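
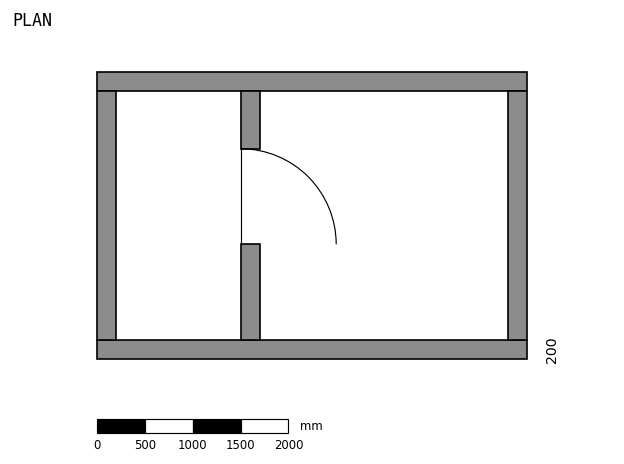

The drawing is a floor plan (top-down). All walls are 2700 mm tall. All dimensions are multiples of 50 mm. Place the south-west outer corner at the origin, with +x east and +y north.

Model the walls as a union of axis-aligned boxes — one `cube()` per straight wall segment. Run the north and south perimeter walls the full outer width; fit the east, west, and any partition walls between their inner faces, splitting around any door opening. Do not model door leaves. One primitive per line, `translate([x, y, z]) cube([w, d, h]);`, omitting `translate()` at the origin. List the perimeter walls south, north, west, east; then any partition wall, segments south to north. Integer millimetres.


cube([4500, 200, 2700]);
translate([0, 2800, 0]) cube([4500, 200, 2700]);
translate([0, 200, 0]) cube([200, 2600, 2700]);
translate([4300, 200, 0]) cube([200, 2600, 2700]);
translate([1500, 200, 0]) cube([200, 1000, 2700]);
translate([1500, 2200, 0]) cube([200, 600, 2700]);


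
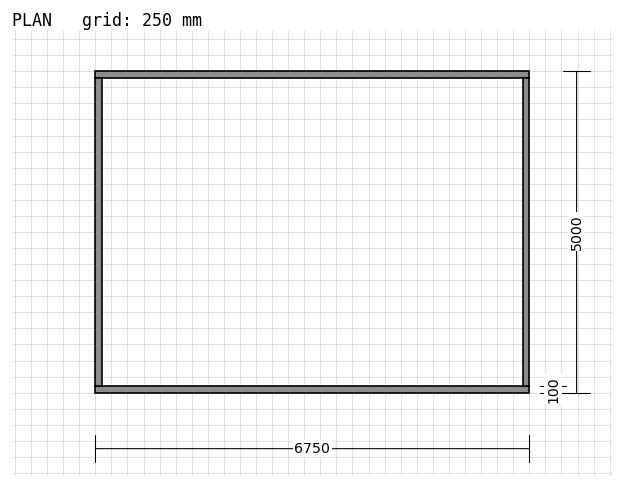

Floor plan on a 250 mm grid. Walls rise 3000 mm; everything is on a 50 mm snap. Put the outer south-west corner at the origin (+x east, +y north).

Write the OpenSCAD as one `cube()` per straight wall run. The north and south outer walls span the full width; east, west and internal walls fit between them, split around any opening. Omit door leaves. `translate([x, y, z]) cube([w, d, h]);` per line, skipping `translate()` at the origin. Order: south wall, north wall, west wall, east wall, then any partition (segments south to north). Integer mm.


cube([6750, 100, 3000]);
translate([0, 4900, 0]) cube([6750, 100, 3000]);
translate([0, 100, 0]) cube([100, 4800, 3000]);
translate([6650, 100, 0]) cube([100, 4800, 3000]);


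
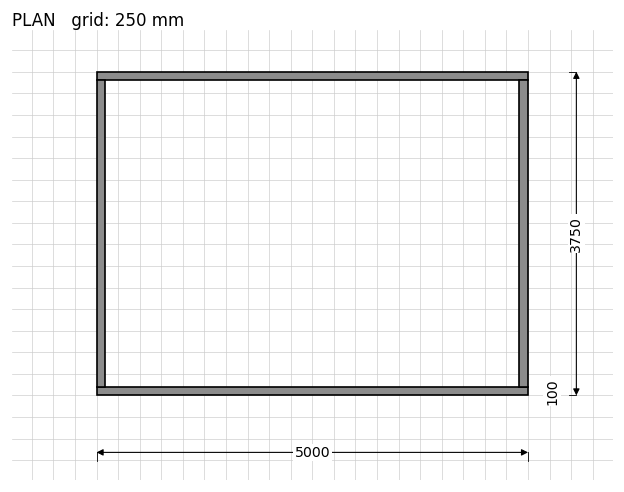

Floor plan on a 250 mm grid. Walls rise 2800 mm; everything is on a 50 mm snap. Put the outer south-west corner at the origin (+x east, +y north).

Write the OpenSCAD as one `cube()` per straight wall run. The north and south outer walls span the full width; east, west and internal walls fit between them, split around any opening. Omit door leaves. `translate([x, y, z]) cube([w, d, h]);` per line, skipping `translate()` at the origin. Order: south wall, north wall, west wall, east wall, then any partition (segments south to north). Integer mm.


cube([5000, 100, 2800]);
translate([0, 3650, 0]) cube([5000, 100, 2800]);
translate([0, 100, 0]) cube([100, 3550, 2800]);
translate([4900, 100, 0]) cube([100, 3550, 2800]);


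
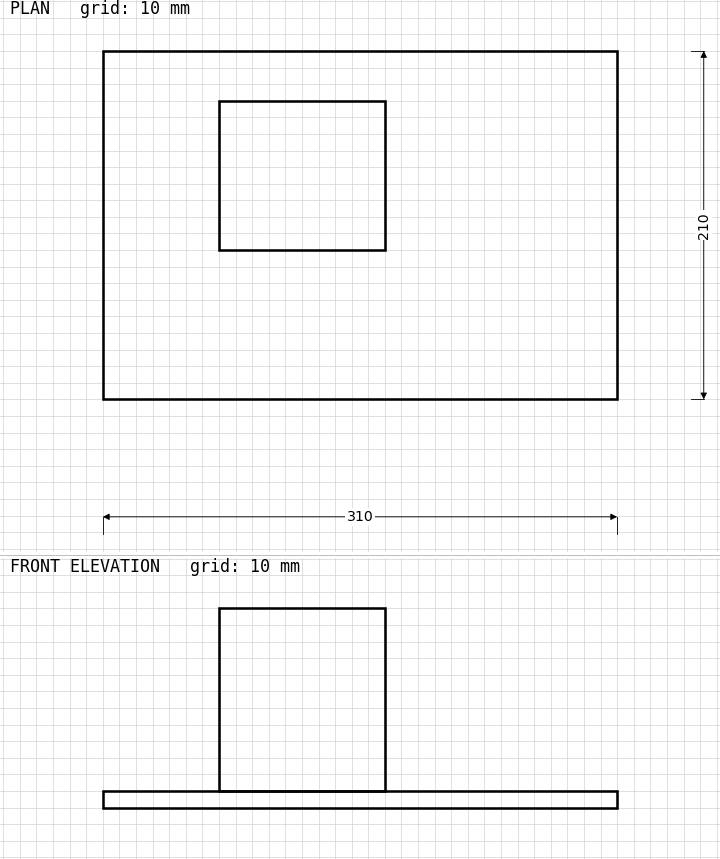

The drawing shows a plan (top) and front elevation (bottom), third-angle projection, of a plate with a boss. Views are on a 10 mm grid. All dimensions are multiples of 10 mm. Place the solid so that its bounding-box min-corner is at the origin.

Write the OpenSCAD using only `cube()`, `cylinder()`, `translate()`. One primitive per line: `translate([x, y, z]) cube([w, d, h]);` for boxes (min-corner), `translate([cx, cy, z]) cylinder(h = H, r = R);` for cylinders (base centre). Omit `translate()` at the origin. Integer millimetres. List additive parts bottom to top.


cube([310, 210, 10]);
translate([70, 90, 10]) cube([100, 90, 110]);


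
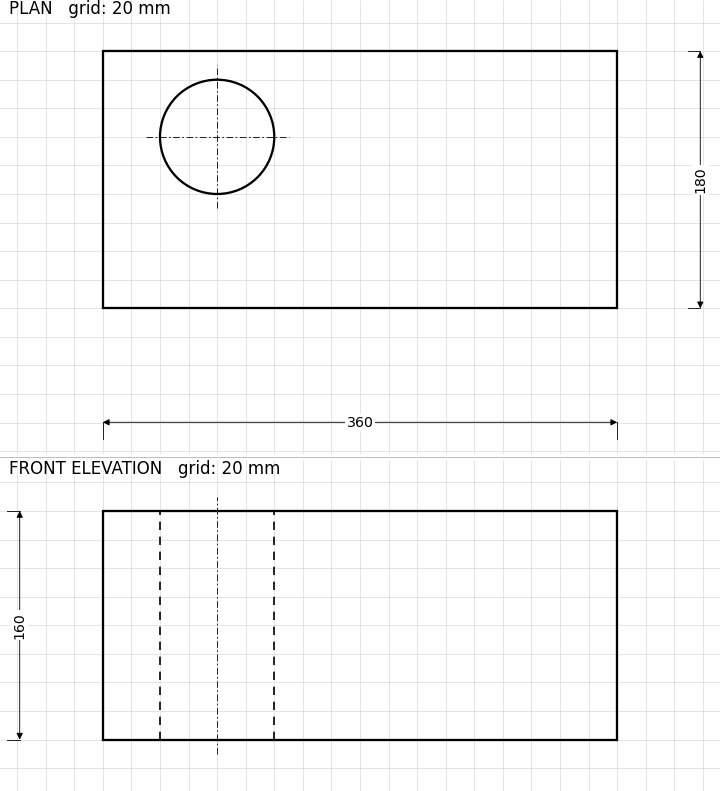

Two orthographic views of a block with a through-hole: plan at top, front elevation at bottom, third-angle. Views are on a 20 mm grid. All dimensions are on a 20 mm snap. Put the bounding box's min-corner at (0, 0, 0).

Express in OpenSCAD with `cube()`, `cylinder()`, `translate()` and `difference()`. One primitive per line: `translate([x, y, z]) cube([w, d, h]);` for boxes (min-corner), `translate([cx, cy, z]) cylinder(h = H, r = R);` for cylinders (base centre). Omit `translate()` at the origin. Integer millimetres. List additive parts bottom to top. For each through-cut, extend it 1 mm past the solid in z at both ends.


difference() {
  cube([360, 180, 160]);
  translate([80, 120, -1]) cylinder(h = 162, r = 40);
}


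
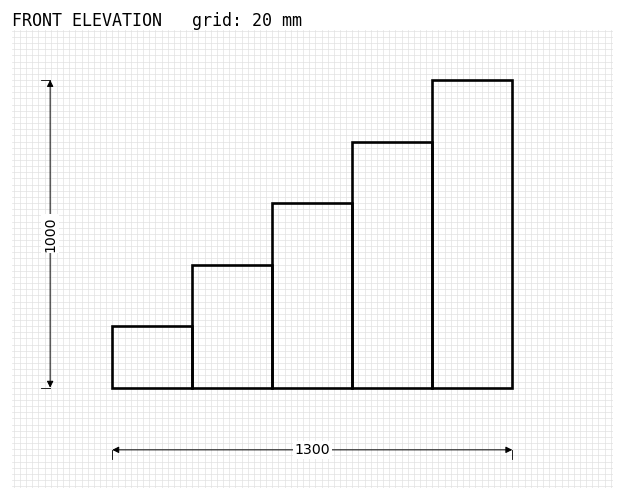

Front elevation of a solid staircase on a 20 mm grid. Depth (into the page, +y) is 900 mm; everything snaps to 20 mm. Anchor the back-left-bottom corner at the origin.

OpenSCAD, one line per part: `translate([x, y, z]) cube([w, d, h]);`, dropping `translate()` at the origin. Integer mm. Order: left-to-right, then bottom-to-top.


cube([260, 900, 200]);
translate([260, 0, 0]) cube([260, 900, 400]);
translate([520, 0, 0]) cube([260, 900, 600]);
translate([780, 0, 0]) cube([260, 900, 800]);
translate([1040, 0, 0]) cube([260, 900, 1000]);


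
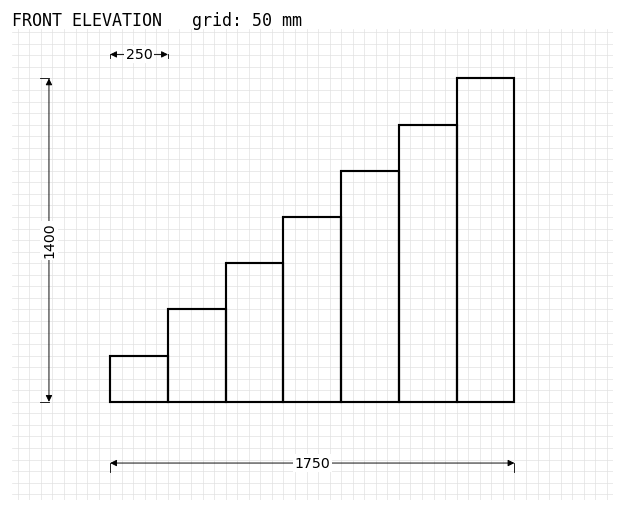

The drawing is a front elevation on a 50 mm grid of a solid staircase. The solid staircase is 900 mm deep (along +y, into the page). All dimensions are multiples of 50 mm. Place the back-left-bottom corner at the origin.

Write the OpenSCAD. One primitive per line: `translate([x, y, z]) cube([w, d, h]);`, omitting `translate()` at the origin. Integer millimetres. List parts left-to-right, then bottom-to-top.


cube([250, 900, 200]);
translate([250, 0, 0]) cube([250, 900, 400]);
translate([500, 0, 0]) cube([250, 900, 600]);
translate([750, 0, 0]) cube([250, 900, 800]);
translate([1000, 0, 0]) cube([250, 900, 1000]);
translate([1250, 0, 0]) cube([250, 900, 1200]);
translate([1500, 0, 0]) cube([250, 900, 1400]);


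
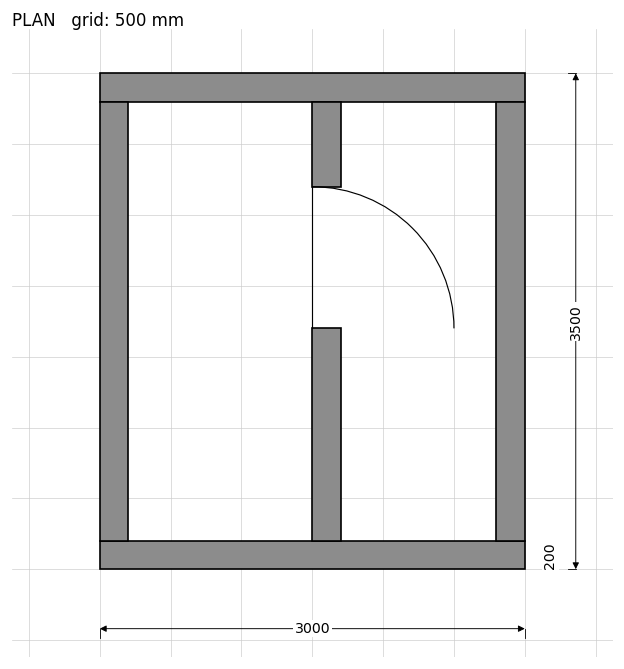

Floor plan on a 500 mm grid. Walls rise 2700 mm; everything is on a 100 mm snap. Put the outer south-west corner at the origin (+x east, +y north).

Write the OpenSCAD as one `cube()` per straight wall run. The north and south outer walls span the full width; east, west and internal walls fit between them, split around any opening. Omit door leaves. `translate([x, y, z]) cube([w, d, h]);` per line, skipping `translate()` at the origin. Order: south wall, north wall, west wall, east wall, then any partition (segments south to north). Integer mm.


cube([3000, 200, 2700]);
translate([0, 3300, 0]) cube([3000, 200, 2700]);
translate([0, 200, 0]) cube([200, 3100, 2700]);
translate([2800, 200, 0]) cube([200, 3100, 2700]);
translate([1500, 200, 0]) cube([200, 1500, 2700]);
translate([1500, 2700, 0]) cube([200, 600, 2700]);


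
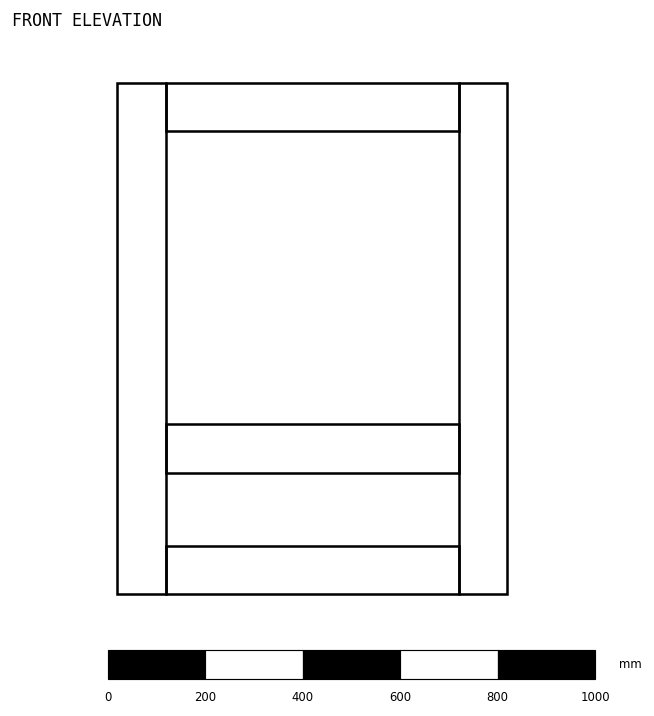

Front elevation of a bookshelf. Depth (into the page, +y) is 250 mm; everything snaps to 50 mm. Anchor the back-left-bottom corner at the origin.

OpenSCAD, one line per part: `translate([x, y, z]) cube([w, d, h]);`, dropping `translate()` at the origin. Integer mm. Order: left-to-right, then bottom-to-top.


cube([100, 250, 1050]);
translate([100, 0, 0]) cube([600, 250, 100]);
translate([100, 0, 250]) cube([600, 250, 100]);
translate([100, 0, 950]) cube([600, 250, 100]);
translate([700, 0, 0]) cube([100, 250, 1050]);


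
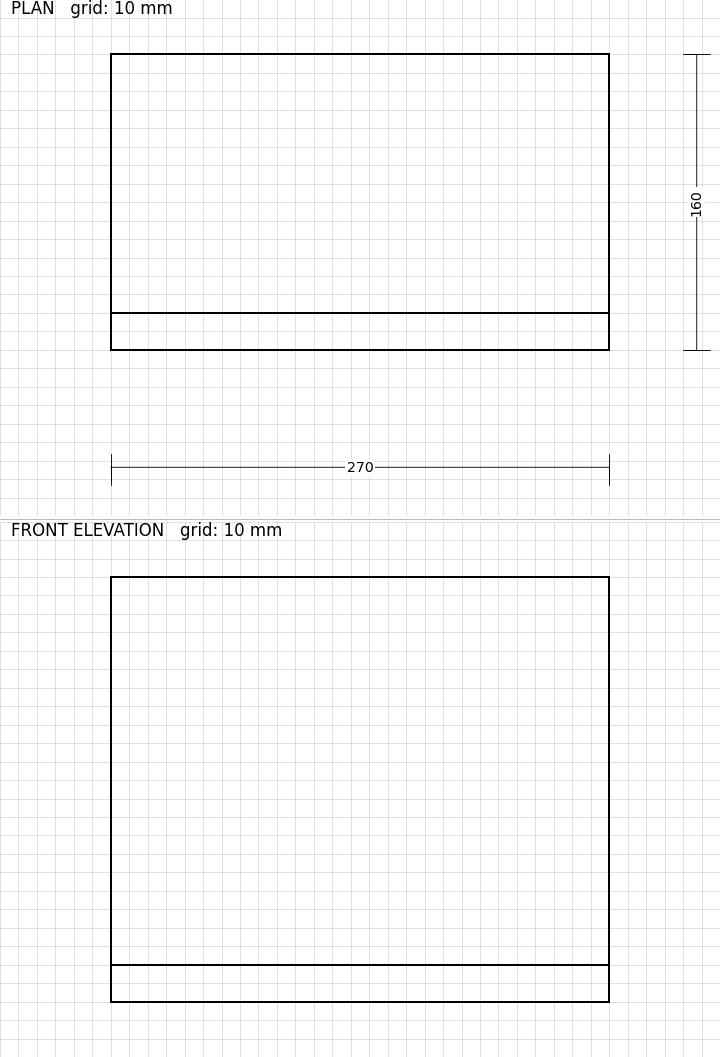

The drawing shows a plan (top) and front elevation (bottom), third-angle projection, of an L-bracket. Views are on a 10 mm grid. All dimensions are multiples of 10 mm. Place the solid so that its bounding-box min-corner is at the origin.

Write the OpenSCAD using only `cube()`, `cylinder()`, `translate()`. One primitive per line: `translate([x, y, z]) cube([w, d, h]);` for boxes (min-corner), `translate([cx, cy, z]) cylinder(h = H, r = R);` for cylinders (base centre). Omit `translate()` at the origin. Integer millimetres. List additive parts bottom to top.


cube([270, 160, 20]);
translate([0, 0, 20]) cube([270, 20, 210]);


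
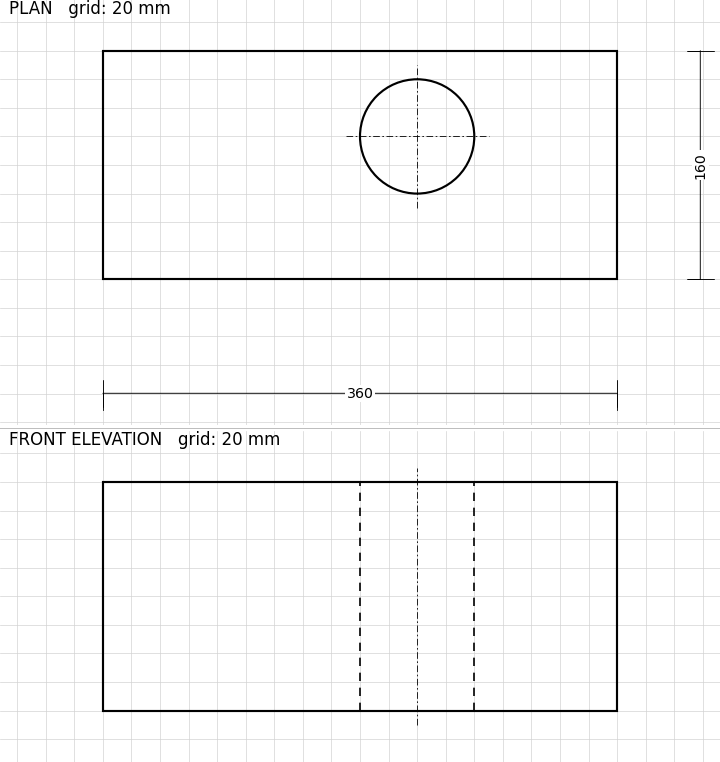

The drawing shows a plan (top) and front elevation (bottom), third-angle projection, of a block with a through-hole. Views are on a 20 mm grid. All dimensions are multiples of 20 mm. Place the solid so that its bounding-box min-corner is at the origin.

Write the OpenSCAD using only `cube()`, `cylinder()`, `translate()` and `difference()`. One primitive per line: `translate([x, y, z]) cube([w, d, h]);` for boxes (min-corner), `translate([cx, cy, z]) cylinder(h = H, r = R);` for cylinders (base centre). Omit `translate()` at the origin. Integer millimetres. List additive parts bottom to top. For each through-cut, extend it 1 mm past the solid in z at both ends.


difference() {
  cube([360, 160, 160]);
  translate([220, 100, -1]) cylinder(h = 162, r = 40);
}


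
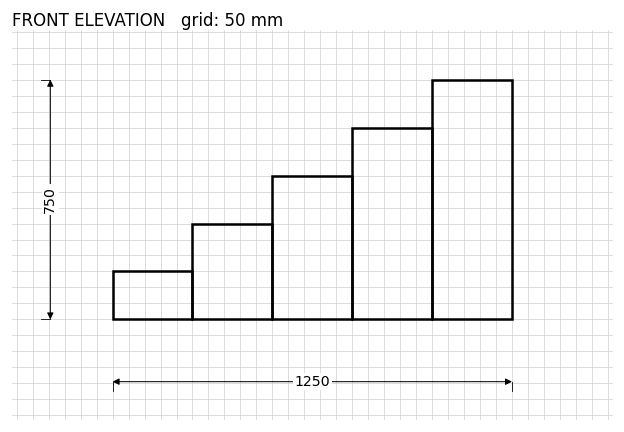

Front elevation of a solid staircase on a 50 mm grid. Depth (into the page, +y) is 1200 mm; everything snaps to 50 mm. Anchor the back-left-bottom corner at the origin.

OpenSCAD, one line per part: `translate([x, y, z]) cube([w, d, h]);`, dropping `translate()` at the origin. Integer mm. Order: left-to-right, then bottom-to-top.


cube([250, 1200, 150]);
translate([250, 0, 0]) cube([250, 1200, 300]);
translate([500, 0, 0]) cube([250, 1200, 450]);
translate([750, 0, 0]) cube([250, 1200, 600]);
translate([1000, 0, 0]) cube([250, 1200, 750]);


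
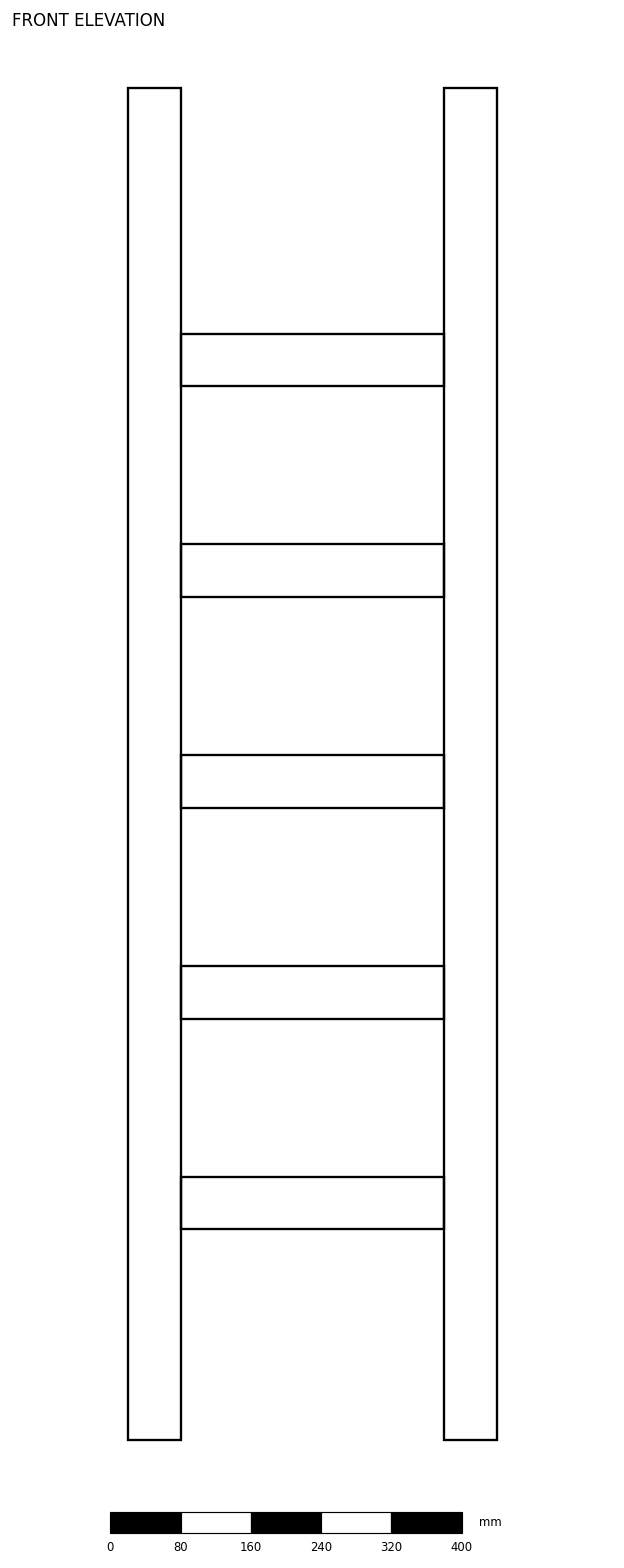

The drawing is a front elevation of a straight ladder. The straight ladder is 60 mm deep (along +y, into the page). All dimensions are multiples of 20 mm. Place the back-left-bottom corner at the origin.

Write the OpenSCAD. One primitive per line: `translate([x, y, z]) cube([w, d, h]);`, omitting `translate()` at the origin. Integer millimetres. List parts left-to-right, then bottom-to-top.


cube([60, 60, 1540]);
translate([60, 0, 240]) cube([300, 60, 60]);
translate([60, 0, 480]) cube([300, 60, 60]);
translate([60, 0, 720]) cube([300, 60, 60]);
translate([60, 0, 960]) cube([300, 60, 60]);
translate([60, 0, 1200]) cube([300, 60, 60]);
translate([360, 0, 0]) cube([60, 60, 1540]);


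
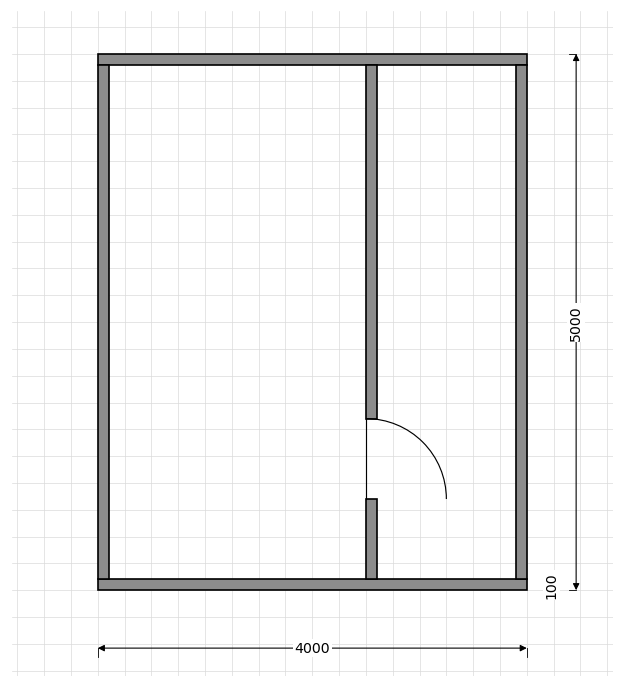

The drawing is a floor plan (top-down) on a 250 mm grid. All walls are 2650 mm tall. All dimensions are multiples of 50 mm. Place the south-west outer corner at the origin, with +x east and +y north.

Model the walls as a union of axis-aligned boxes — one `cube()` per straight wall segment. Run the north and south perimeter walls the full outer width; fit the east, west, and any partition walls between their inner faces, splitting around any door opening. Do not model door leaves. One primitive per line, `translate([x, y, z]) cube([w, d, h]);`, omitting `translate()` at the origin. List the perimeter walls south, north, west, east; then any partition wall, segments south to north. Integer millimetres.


cube([4000, 100, 2650]);
translate([0, 4900, 0]) cube([4000, 100, 2650]);
translate([0, 100, 0]) cube([100, 4800, 2650]);
translate([3900, 100, 0]) cube([100, 4800, 2650]);
translate([2500, 100, 0]) cube([100, 750, 2650]);
translate([2500, 1600, 0]) cube([100, 3300, 2650]);


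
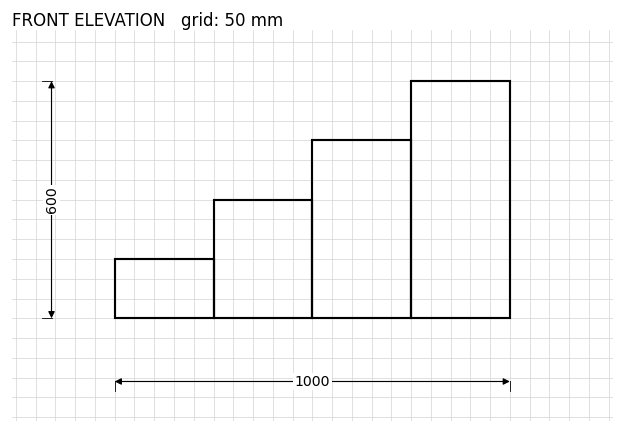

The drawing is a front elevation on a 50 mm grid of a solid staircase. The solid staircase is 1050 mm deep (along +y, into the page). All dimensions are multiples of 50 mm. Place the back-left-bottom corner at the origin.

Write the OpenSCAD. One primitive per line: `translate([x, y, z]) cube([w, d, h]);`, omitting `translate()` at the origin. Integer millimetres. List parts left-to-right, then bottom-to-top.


cube([250, 1050, 150]);
translate([250, 0, 0]) cube([250, 1050, 300]);
translate([500, 0, 0]) cube([250, 1050, 450]);
translate([750, 0, 0]) cube([250, 1050, 600]);


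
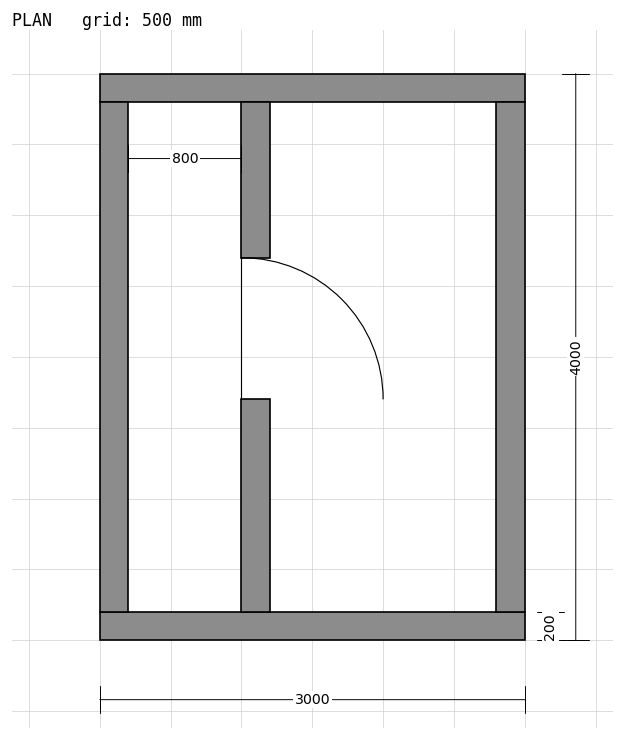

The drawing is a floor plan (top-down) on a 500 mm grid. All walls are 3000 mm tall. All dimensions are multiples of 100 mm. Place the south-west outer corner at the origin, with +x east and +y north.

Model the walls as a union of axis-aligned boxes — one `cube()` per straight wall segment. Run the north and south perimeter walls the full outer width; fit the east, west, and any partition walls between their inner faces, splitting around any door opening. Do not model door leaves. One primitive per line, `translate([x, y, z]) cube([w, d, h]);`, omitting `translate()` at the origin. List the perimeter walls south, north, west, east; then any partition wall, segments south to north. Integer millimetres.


cube([3000, 200, 3000]);
translate([0, 3800, 0]) cube([3000, 200, 3000]);
translate([0, 200, 0]) cube([200, 3600, 3000]);
translate([2800, 200, 0]) cube([200, 3600, 3000]);
translate([1000, 200, 0]) cube([200, 1500, 3000]);
translate([1000, 2700, 0]) cube([200, 1100, 3000]);


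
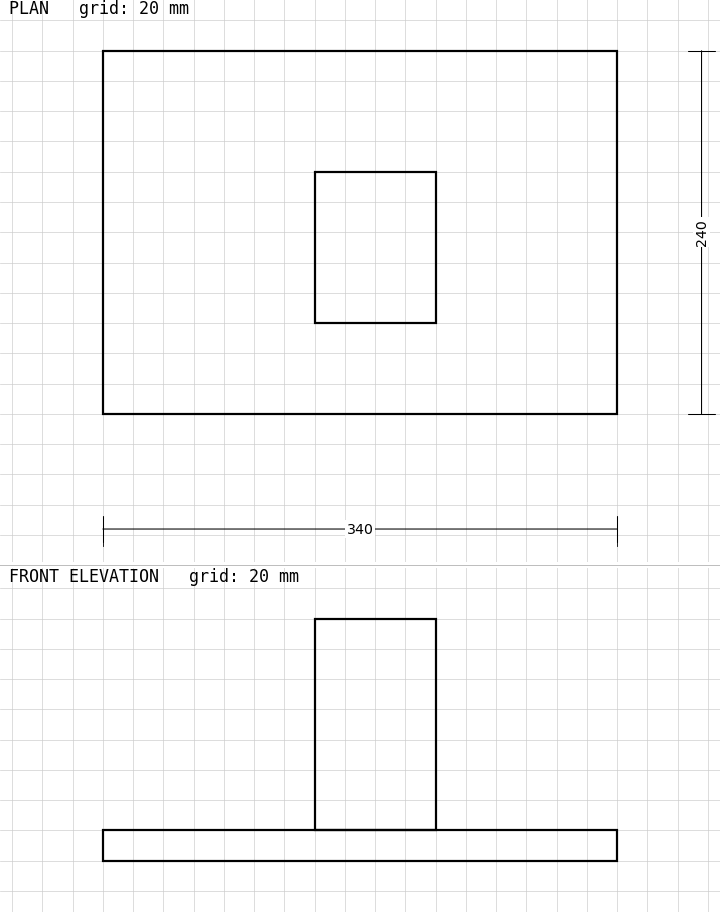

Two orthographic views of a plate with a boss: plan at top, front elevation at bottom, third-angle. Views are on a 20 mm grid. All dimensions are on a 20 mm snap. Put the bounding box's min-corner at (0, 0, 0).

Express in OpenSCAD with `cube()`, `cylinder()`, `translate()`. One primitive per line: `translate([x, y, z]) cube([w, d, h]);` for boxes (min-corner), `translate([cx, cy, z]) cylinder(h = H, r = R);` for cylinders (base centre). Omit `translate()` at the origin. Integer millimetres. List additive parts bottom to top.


cube([340, 240, 20]);
translate([140, 60, 20]) cube([80, 100, 140]);


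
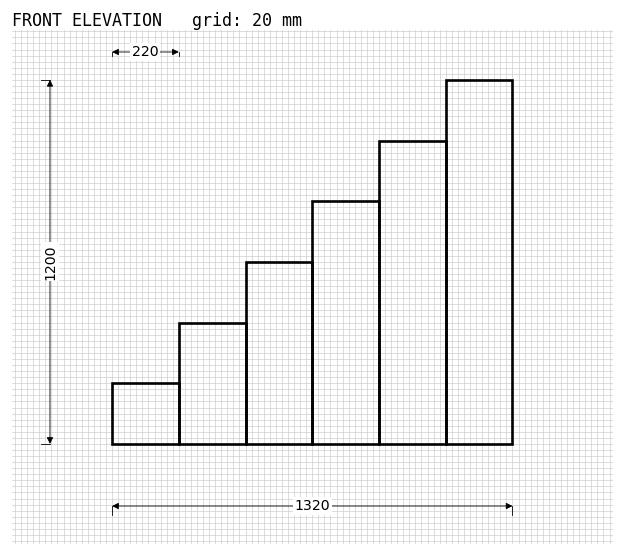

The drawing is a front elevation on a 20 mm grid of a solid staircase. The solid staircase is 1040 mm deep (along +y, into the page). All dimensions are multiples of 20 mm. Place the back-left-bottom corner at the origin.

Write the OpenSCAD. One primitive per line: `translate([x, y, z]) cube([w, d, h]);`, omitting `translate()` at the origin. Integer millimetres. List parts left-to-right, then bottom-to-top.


cube([220, 1040, 200]);
translate([220, 0, 0]) cube([220, 1040, 400]);
translate([440, 0, 0]) cube([220, 1040, 600]);
translate([660, 0, 0]) cube([220, 1040, 800]);
translate([880, 0, 0]) cube([220, 1040, 1000]);
translate([1100, 0, 0]) cube([220, 1040, 1200]);


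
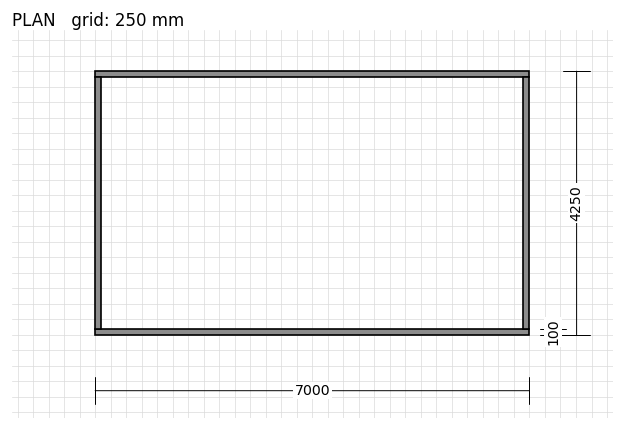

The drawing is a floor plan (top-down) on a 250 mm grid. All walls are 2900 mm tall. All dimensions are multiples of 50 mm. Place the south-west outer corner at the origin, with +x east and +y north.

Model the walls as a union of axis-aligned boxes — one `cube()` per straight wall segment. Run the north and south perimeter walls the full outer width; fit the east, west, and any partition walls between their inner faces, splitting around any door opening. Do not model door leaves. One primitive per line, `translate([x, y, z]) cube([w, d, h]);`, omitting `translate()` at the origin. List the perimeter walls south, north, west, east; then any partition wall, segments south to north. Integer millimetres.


cube([7000, 100, 2900]);
translate([0, 4150, 0]) cube([7000, 100, 2900]);
translate([0, 100, 0]) cube([100, 4050, 2900]);
translate([6900, 100, 0]) cube([100, 4050, 2900]);


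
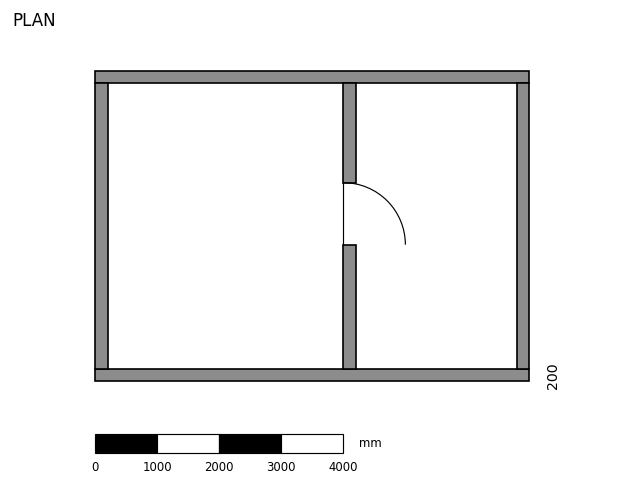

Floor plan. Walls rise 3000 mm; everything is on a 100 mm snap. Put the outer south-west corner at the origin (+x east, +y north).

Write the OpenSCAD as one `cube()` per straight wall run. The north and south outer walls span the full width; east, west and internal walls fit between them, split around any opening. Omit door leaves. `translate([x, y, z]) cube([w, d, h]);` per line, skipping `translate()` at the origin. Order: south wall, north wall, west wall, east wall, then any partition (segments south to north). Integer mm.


cube([7000, 200, 3000]);
translate([0, 4800, 0]) cube([7000, 200, 3000]);
translate([0, 200, 0]) cube([200, 4600, 3000]);
translate([6800, 200, 0]) cube([200, 4600, 3000]);
translate([4000, 200, 0]) cube([200, 2000, 3000]);
translate([4000, 3200, 0]) cube([200, 1600, 3000]);


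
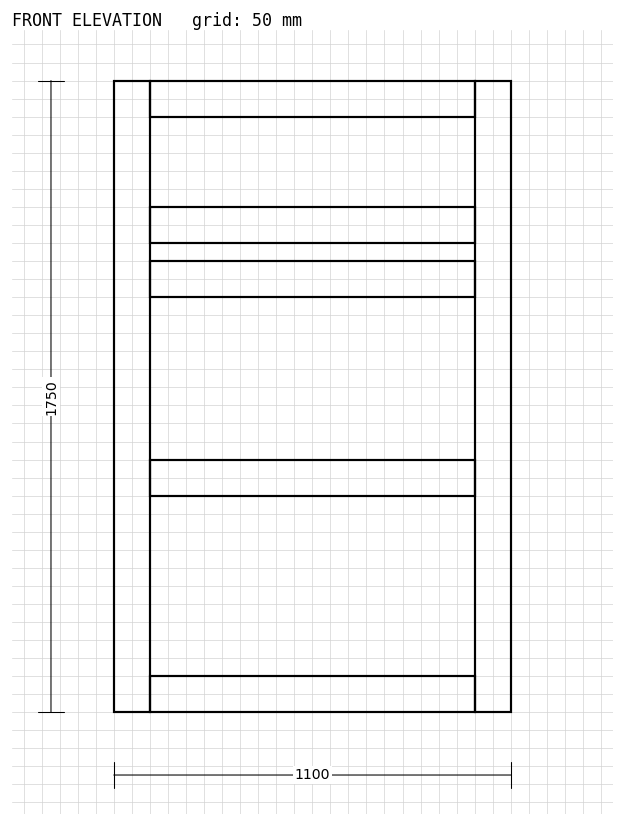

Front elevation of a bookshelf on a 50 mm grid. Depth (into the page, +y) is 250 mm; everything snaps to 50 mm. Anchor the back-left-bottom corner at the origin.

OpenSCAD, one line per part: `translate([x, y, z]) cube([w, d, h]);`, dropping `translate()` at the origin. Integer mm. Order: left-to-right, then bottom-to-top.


cube([100, 250, 1750]);
translate([100, 0, 0]) cube([900, 250, 100]);
translate([100, 0, 600]) cube([900, 250, 100]);
translate([100, 0, 1150]) cube([900, 250, 100]);
translate([100, 0, 1300]) cube([900, 250, 100]);
translate([100, 0, 1650]) cube([900, 250, 100]);
translate([1000, 0, 0]) cube([100, 250, 1750]);


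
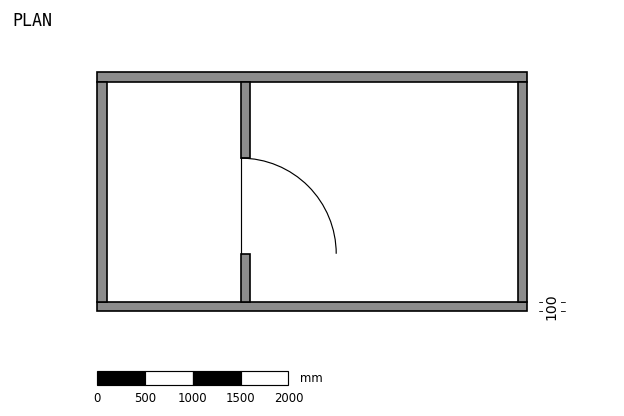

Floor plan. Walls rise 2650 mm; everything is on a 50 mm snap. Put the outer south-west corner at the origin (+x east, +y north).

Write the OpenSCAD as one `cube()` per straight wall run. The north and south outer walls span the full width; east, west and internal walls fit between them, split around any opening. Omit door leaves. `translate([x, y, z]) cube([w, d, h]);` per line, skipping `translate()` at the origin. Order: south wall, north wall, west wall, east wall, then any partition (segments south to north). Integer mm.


cube([4500, 100, 2650]);
translate([0, 2400, 0]) cube([4500, 100, 2650]);
translate([0, 100, 0]) cube([100, 2300, 2650]);
translate([4400, 100, 0]) cube([100, 2300, 2650]);
translate([1500, 100, 0]) cube([100, 500, 2650]);
translate([1500, 1600, 0]) cube([100, 800, 2650]);


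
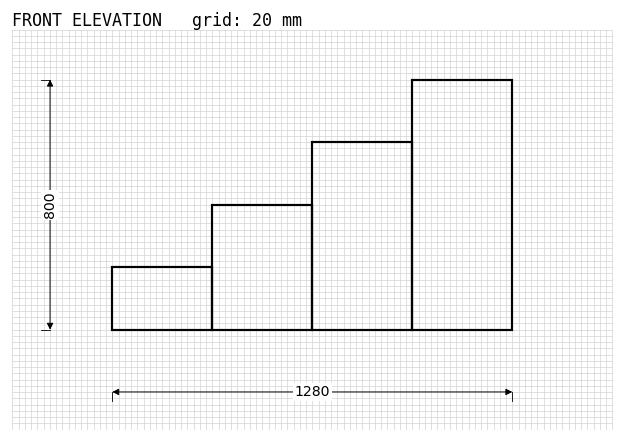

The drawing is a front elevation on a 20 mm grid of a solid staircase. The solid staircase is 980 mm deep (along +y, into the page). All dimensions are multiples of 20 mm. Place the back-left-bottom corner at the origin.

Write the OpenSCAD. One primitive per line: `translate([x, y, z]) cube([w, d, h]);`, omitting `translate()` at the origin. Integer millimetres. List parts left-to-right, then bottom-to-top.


cube([320, 980, 200]);
translate([320, 0, 0]) cube([320, 980, 400]);
translate([640, 0, 0]) cube([320, 980, 600]);
translate([960, 0, 0]) cube([320, 980, 800]);


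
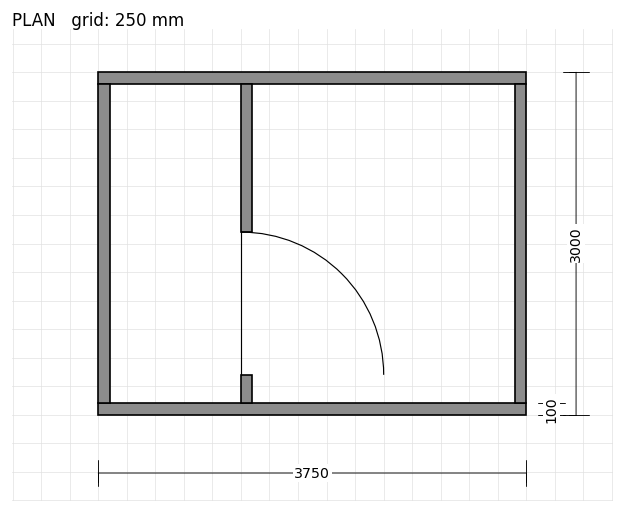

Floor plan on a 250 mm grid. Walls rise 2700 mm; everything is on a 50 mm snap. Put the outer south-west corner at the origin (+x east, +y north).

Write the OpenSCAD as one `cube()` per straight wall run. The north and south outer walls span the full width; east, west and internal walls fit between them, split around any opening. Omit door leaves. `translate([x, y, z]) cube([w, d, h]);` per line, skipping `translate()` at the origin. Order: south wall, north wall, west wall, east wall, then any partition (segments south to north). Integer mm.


cube([3750, 100, 2700]);
translate([0, 2900, 0]) cube([3750, 100, 2700]);
translate([0, 100, 0]) cube([100, 2800, 2700]);
translate([3650, 100, 0]) cube([100, 2800, 2700]);
translate([1250, 100, 0]) cube([100, 250, 2700]);
translate([1250, 1600, 0]) cube([100, 1300, 2700]);


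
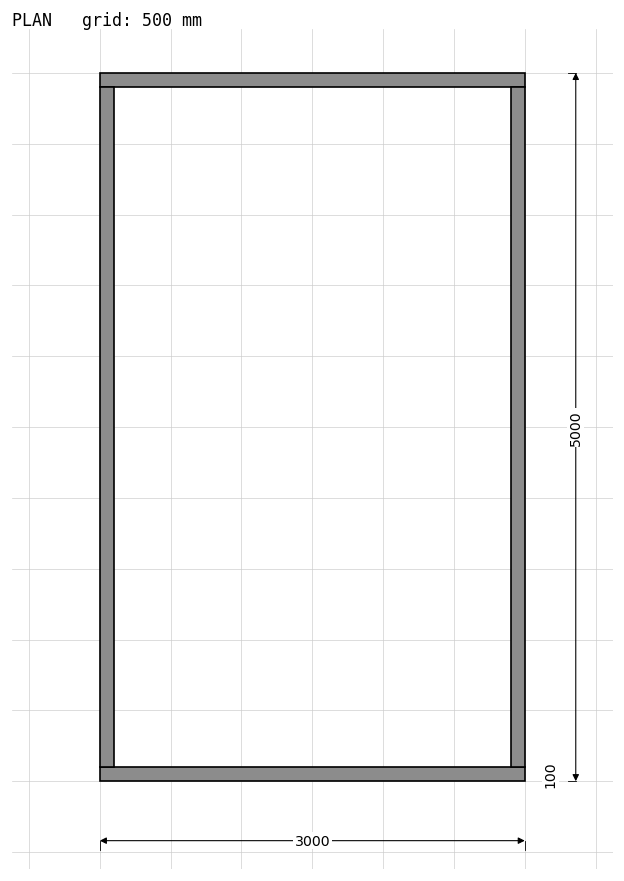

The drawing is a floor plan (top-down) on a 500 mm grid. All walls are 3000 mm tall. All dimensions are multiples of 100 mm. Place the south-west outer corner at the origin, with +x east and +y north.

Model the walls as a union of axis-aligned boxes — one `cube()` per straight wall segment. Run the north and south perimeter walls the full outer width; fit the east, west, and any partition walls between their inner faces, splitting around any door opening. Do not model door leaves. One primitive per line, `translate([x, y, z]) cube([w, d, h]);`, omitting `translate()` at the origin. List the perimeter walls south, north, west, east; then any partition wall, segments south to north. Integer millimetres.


cube([3000, 100, 3000]);
translate([0, 4900, 0]) cube([3000, 100, 3000]);
translate([0, 100, 0]) cube([100, 4800, 3000]);
translate([2900, 100, 0]) cube([100, 4800, 3000]);


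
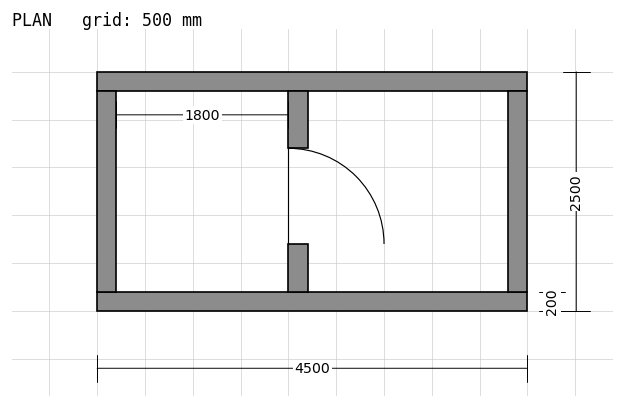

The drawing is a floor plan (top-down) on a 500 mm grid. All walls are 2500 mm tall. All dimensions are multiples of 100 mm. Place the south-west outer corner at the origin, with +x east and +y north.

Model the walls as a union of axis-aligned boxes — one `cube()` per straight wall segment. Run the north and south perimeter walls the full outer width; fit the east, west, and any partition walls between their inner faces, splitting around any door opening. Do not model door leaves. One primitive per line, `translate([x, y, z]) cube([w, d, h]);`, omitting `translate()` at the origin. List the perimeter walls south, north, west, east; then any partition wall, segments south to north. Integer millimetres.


cube([4500, 200, 2500]);
translate([0, 2300, 0]) cube([4500, 200, 2500]);
translate([0, 200, 0]) cube([200, 2100, 2500]);
translate([4300, 200, 0]) cube([200, 2100, 2500]);
translate([2000, 200, 0]) cube([200, 500, 2500]);
translate([2000, 1700, 0]) cube([200, 600, 2500]);


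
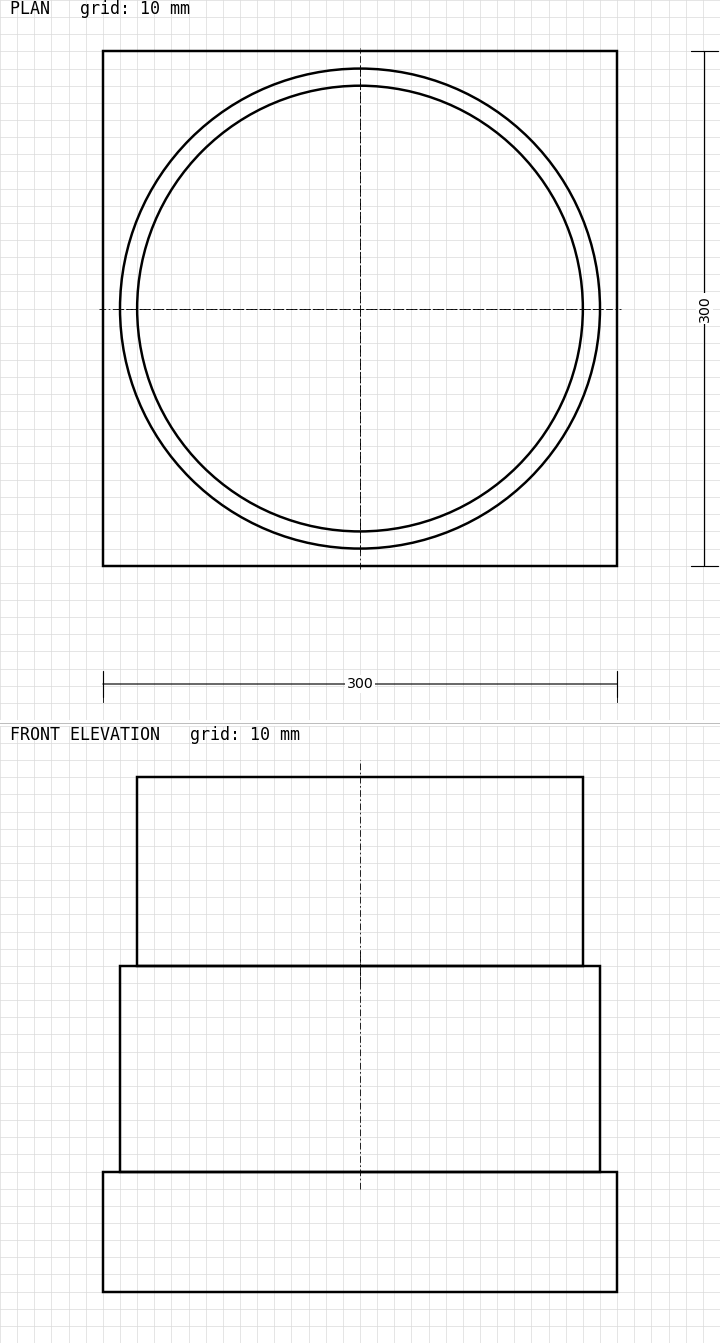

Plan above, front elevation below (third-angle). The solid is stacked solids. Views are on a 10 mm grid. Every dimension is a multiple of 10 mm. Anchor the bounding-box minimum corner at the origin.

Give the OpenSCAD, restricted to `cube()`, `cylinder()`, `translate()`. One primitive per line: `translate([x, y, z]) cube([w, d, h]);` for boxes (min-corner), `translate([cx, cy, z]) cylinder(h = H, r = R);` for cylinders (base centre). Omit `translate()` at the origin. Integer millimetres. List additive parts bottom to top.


cube([300, 300, 70]);
translate([150, 150, 70]) cylinder(h = 120, r = 140);
translate([150, 150, 190]) cylinder(h = 110, r = 130);


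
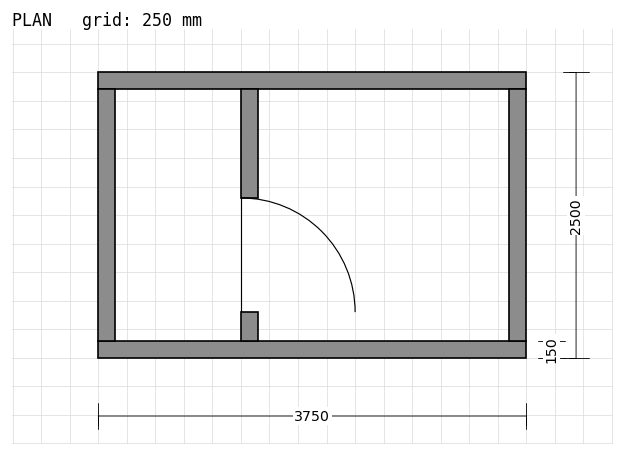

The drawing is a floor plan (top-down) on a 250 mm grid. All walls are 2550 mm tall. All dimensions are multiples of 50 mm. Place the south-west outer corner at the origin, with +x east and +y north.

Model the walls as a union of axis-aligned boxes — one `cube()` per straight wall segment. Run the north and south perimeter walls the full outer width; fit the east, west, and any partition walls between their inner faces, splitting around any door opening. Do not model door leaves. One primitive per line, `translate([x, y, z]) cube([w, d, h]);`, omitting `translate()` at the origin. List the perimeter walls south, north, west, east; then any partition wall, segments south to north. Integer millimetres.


cube([3750, 150, 2550]);
translate([0, 2350, 0]) cube([3750, 150, 2550]);
translate([0, 150, 0]) cube([150, 2200, 2550]);
translate([3600, 150, 0]) cube([150, 2200, 2550]);
translate([1250, 150, 0]) cube([150, 250, 2550]);
translate([1250, 1400, 0]) cube([150, 950, 2550]);


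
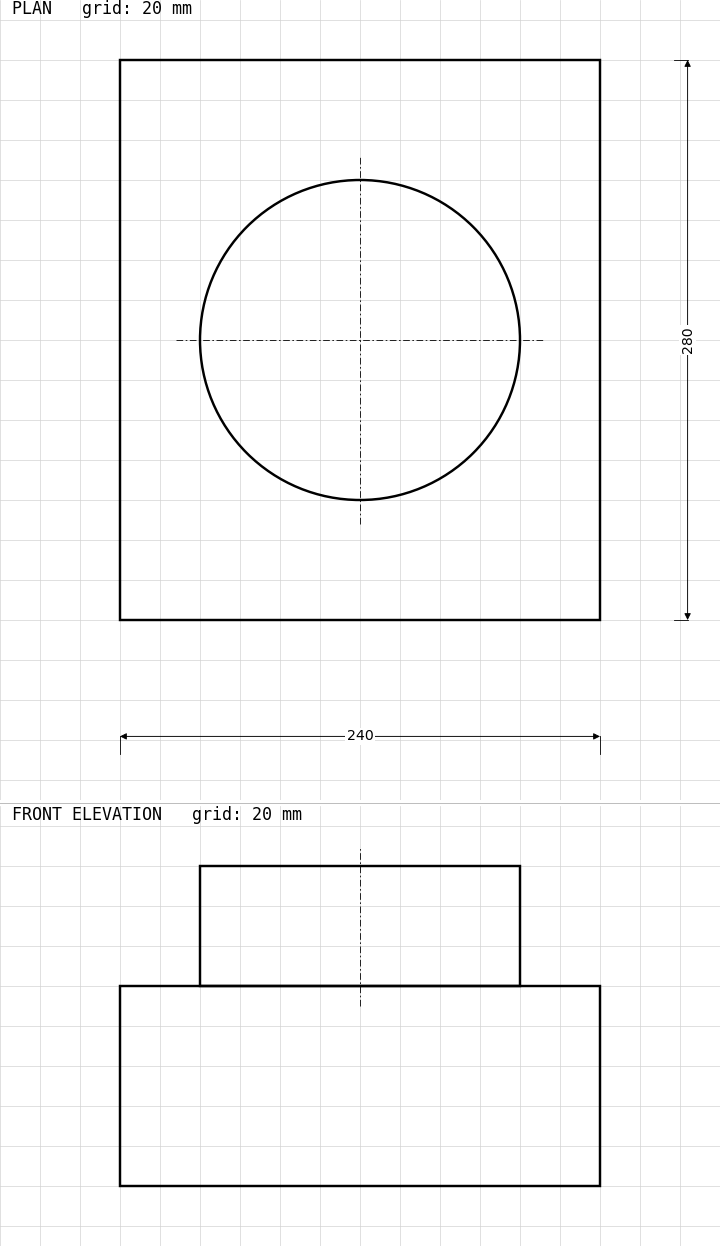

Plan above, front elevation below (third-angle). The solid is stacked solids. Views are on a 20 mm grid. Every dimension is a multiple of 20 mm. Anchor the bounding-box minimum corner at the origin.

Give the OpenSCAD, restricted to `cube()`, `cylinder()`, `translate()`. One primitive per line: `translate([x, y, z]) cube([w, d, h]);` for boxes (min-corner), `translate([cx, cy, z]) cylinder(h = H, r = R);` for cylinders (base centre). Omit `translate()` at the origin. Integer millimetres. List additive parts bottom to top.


cube([240, 280, 100]);
translate([120, 140, 100]) cylinder(h = 60, r = 80);


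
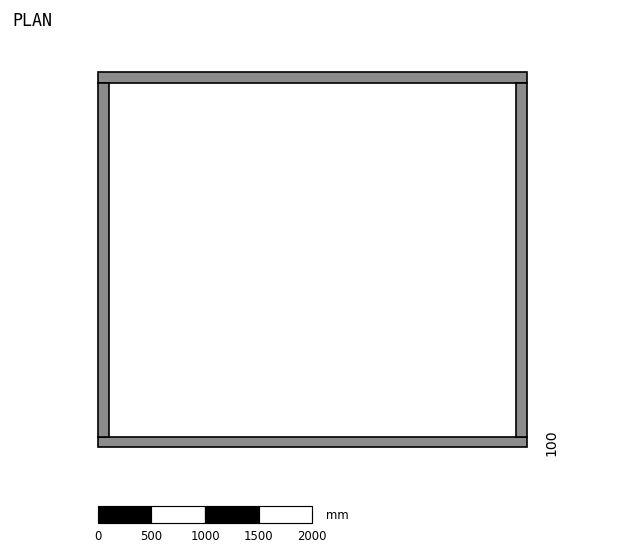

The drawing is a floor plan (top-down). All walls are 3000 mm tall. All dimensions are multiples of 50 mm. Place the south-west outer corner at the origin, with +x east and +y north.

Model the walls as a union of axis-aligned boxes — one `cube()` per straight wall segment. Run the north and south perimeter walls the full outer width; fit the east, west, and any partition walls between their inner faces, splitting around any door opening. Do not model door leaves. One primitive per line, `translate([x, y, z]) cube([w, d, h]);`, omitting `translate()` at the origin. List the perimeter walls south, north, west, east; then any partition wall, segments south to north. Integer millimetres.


cube([4000, 100, 3000]);
translate([0, 3400, 0]) cube([4000, 100, 3000]);
translate([0, 100, 0]) cube([100, 3300, 3000]);
translate([3900, 100, 0]) cube([100, 3300, 3000]);


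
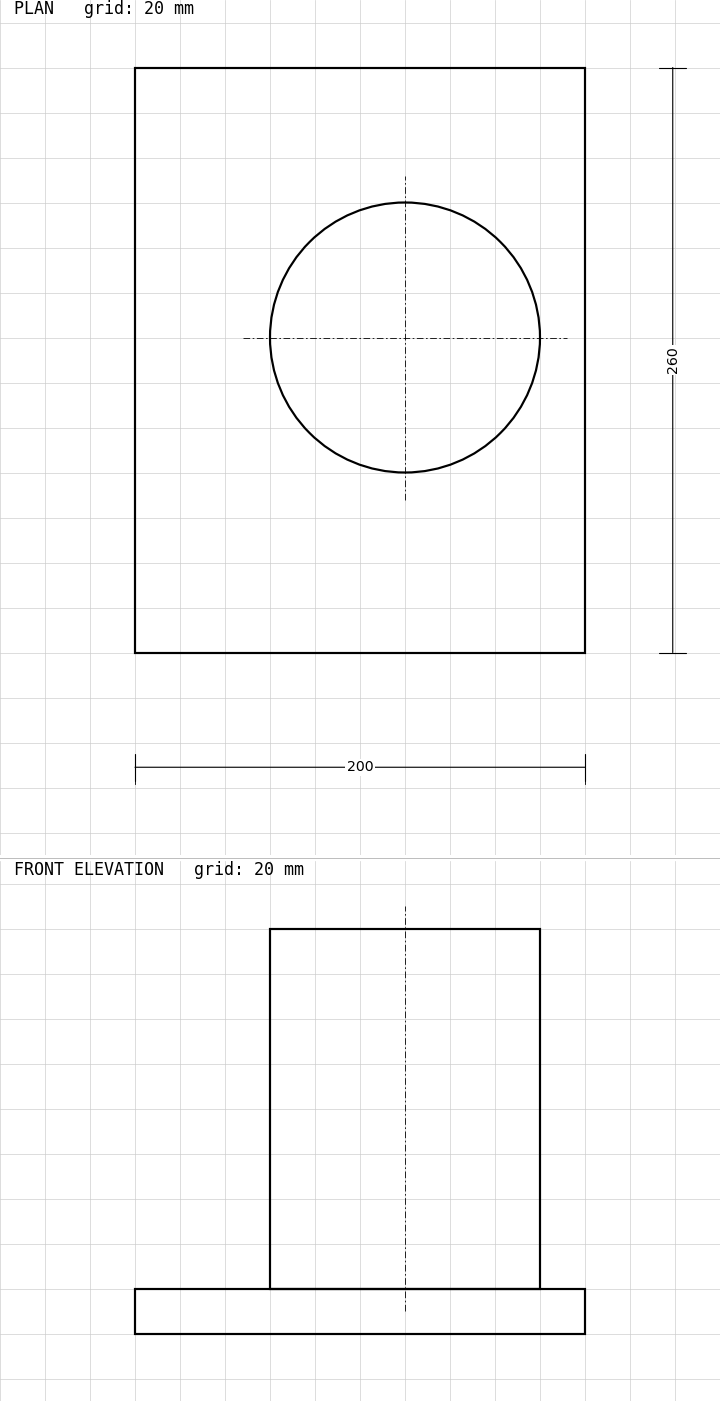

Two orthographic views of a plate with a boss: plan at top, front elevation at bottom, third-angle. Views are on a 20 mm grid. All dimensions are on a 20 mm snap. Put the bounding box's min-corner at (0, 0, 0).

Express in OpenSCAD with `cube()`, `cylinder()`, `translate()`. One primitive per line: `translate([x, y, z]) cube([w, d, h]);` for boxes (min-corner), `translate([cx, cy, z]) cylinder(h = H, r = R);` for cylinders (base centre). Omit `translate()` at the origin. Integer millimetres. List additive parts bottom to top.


cube([200, 260, 20]);
translate([120, 140, 20]) cylinder(h = 160, r = 60);


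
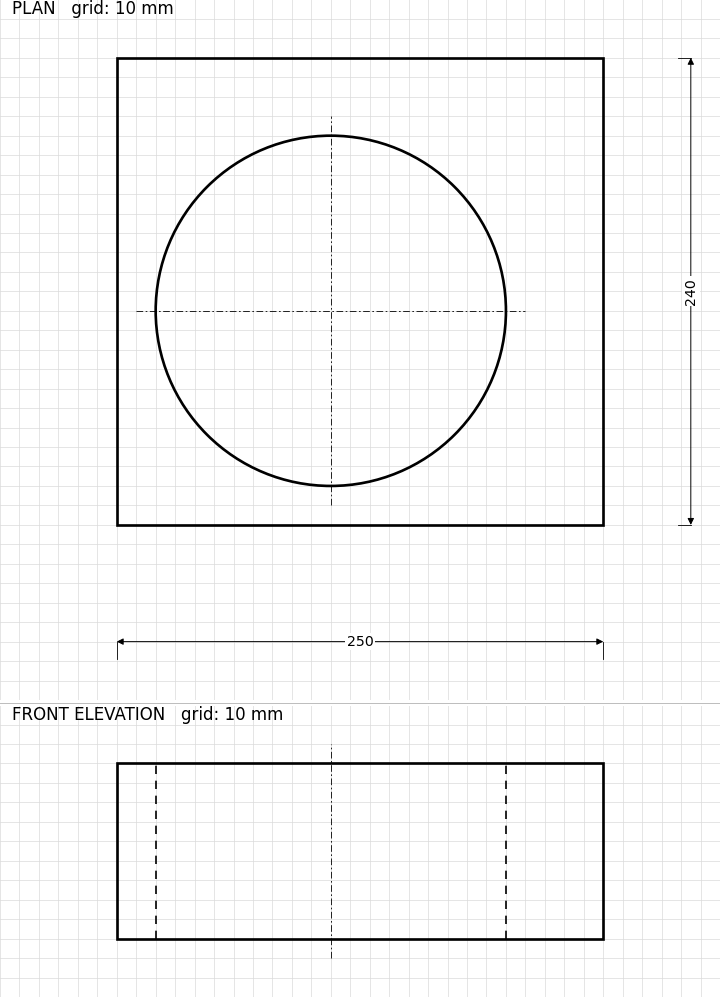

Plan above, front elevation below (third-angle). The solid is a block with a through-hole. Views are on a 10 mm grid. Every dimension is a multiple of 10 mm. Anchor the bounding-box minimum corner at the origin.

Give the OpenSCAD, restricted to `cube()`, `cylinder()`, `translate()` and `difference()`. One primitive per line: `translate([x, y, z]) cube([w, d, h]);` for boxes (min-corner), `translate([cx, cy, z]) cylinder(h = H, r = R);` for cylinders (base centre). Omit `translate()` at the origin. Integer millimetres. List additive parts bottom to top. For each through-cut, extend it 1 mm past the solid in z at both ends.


difference() {
  cube([250, 240, 90]);
  translate([110, 110, -1]) cylinder(h = 92, r = 90);
}


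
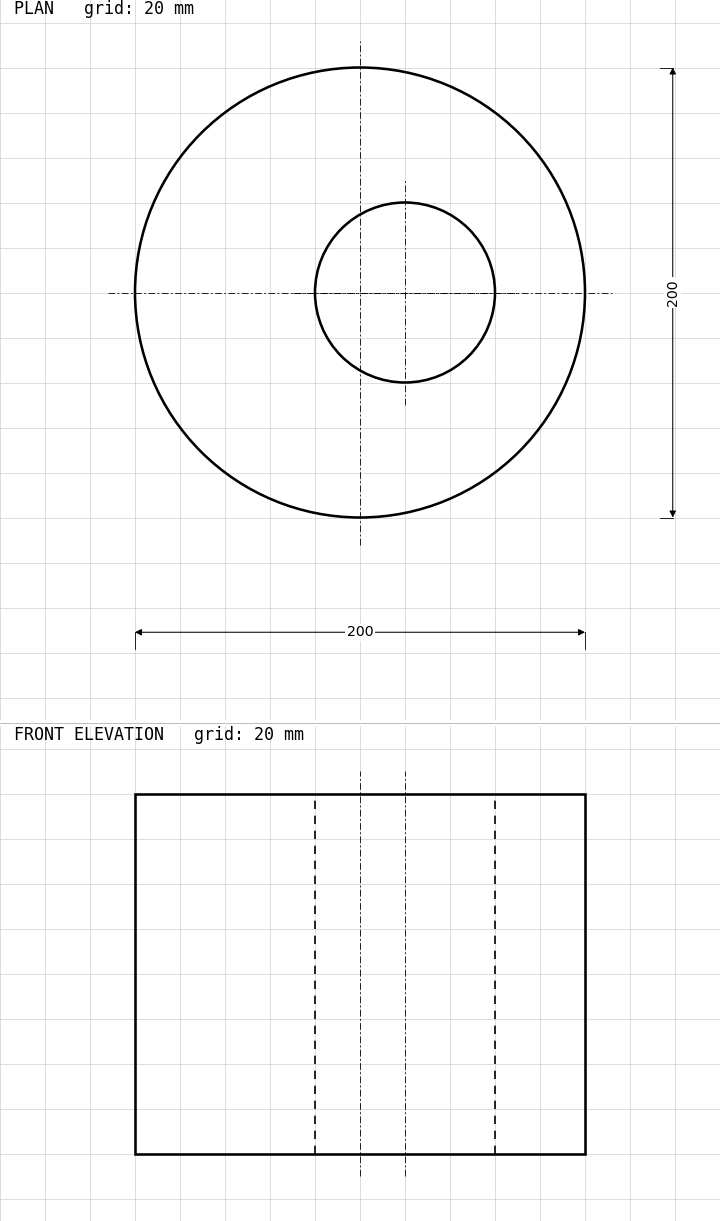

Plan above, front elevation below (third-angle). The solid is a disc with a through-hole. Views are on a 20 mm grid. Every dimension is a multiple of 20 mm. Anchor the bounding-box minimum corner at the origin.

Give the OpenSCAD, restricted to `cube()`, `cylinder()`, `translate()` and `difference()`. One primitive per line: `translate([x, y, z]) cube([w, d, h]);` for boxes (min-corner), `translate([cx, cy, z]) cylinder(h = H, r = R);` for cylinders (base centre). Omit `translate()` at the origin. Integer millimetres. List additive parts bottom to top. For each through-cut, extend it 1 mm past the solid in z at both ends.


difference() {
  translate([100, 100, 0]) cylinder(h = 160, r = 100);
  translate([120, 100, -1]) cylinder(h = 162, r = 40);
}


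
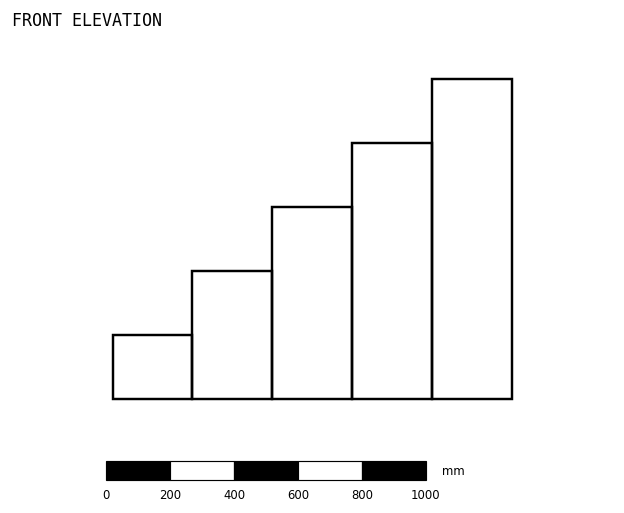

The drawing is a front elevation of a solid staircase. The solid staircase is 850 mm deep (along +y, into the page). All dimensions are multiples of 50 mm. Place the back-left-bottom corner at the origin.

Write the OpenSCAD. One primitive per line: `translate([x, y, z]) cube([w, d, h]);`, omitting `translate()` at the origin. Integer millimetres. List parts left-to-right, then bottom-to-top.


cube([250, 850, 200]);
translate([250, 0, 0]) cube([250, 850, 400]);
translate([500, 0, 0]) cube([250, 850, 600]);
translate([750, 0, 0]) cube([250, 850, 800]);
translate([1000, 0, 0]) cube([250, 850, 1000]);


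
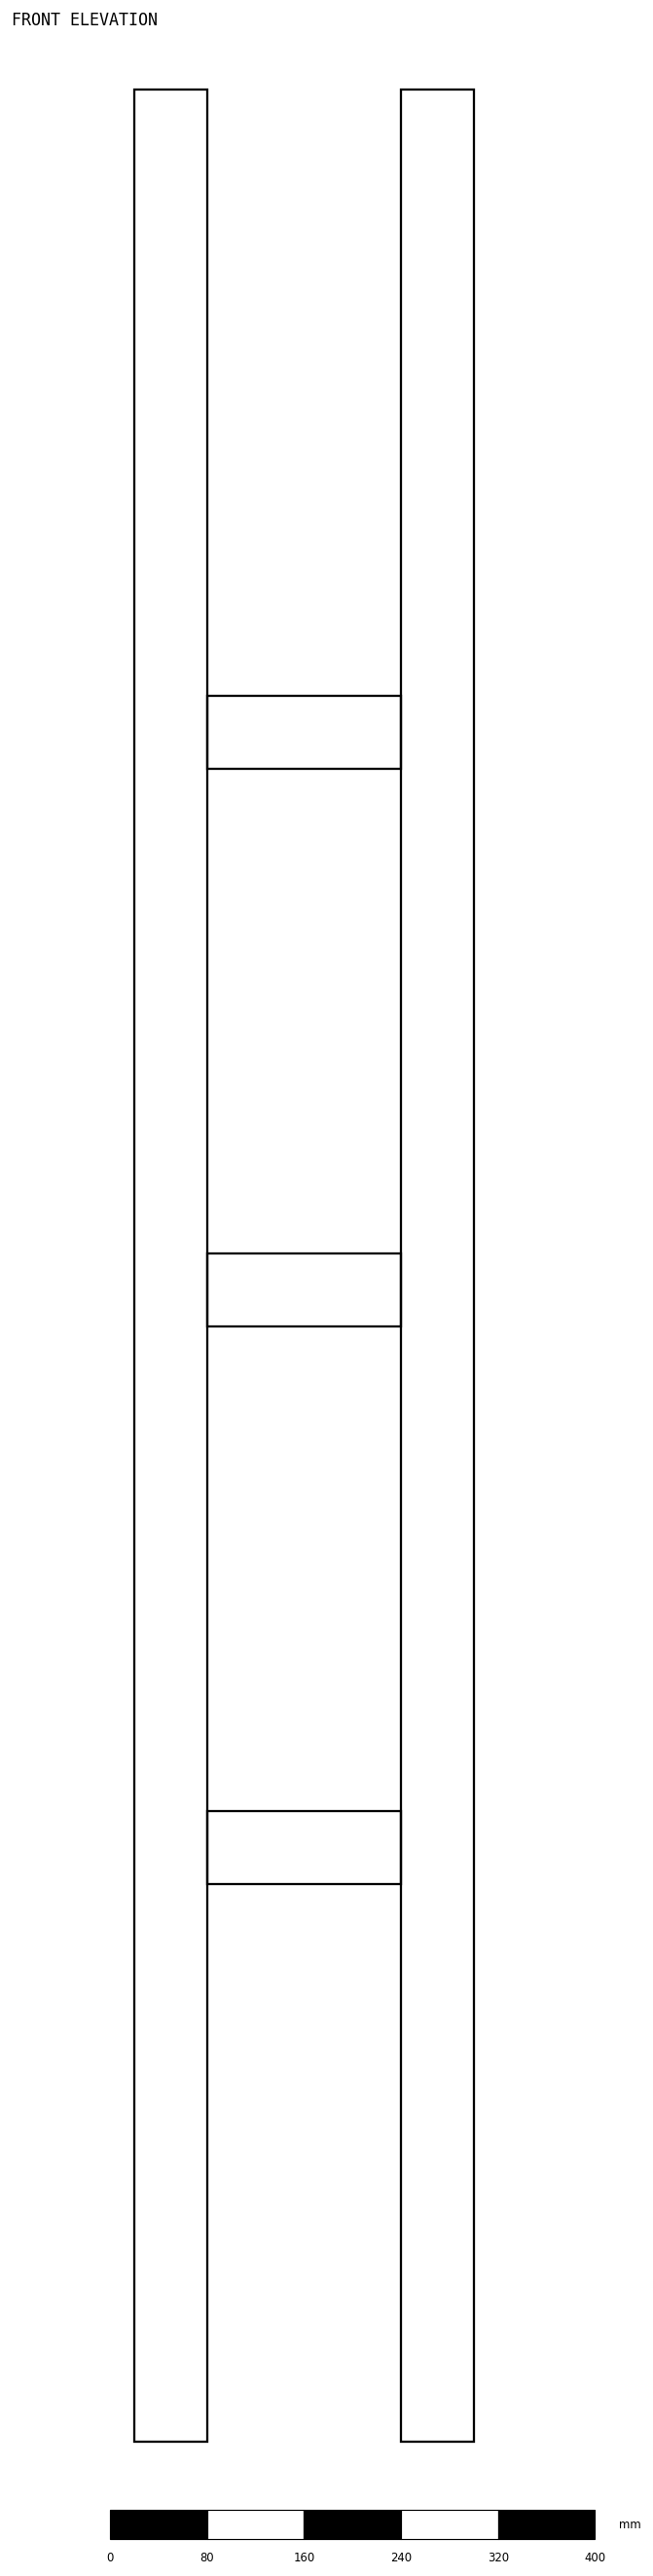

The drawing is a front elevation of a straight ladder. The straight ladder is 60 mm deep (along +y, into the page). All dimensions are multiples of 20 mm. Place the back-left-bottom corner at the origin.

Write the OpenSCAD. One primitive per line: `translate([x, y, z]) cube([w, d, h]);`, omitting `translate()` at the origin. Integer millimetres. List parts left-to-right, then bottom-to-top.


cube([60, 60, 1940]);
translate([60, 0, 460]) cube([160, 60, 60]);
translate([60, 0, 920]) cube([160, 60, 60]);
translate([60, 0, 1380]) cube([160, 60, 60]);
translate([220, 0, 0]) cube([60, 60, 1940]);


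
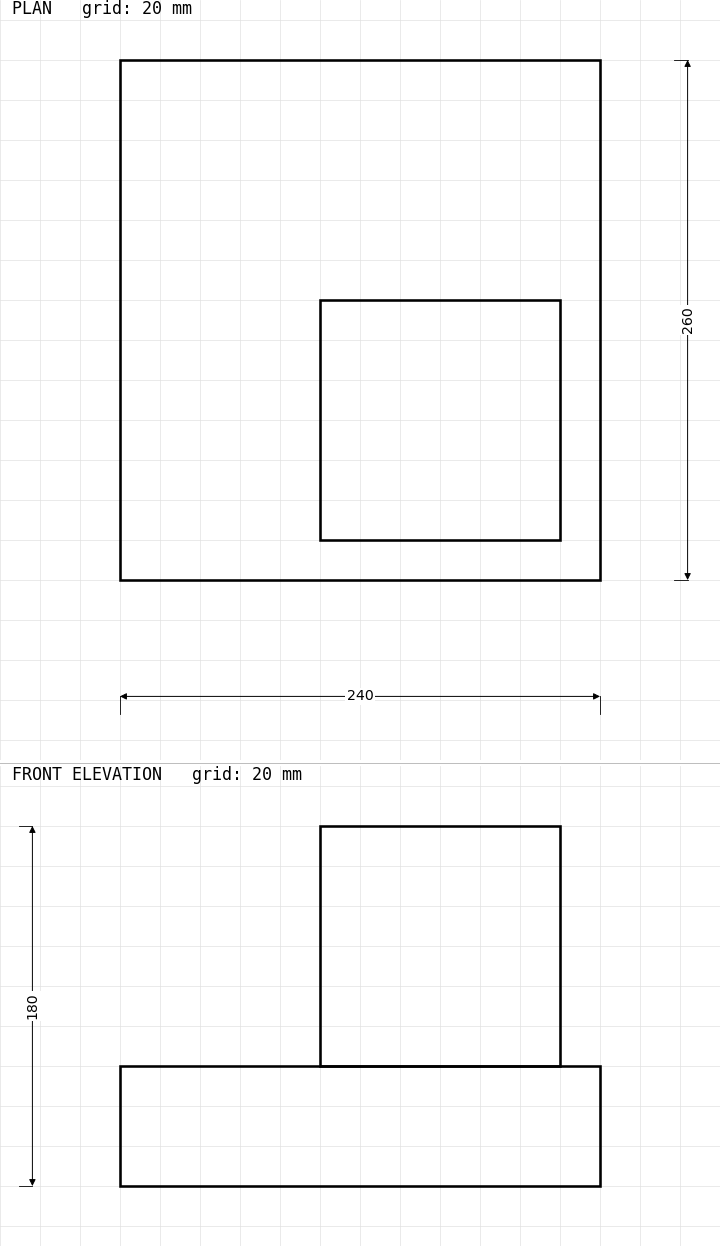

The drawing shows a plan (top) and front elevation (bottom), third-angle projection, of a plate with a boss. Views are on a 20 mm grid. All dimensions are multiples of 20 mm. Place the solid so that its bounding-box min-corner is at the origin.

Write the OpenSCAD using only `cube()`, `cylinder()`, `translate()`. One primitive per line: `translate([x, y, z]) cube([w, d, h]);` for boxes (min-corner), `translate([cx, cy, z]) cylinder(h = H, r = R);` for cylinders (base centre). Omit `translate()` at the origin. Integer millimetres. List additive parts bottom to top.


cube([240, 260, 60]);
translate([100, 20, 60]) cube([120, 120, 120]);


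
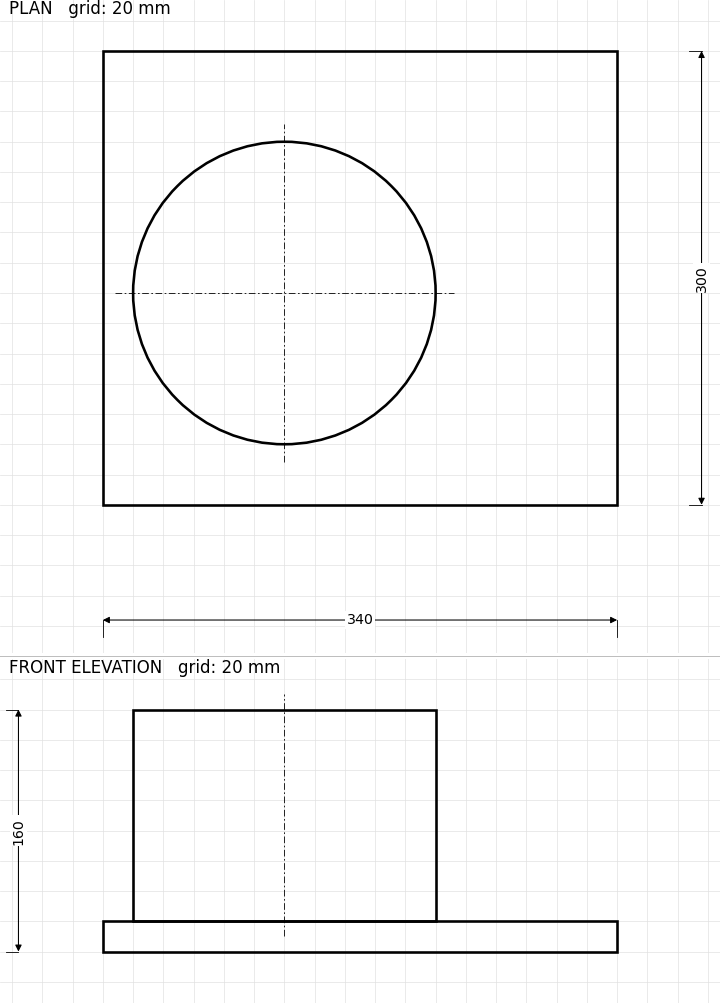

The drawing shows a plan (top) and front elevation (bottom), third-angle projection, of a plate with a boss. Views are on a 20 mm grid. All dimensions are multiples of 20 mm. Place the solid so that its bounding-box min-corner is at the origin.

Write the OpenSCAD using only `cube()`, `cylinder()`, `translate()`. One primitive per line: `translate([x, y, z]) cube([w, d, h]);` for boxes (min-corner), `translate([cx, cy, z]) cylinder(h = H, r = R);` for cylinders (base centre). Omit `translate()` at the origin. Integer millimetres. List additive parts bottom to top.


cube([340, 300, 20]);
translate([120, 140, 20]) cylinder(h = 140, r = 100);


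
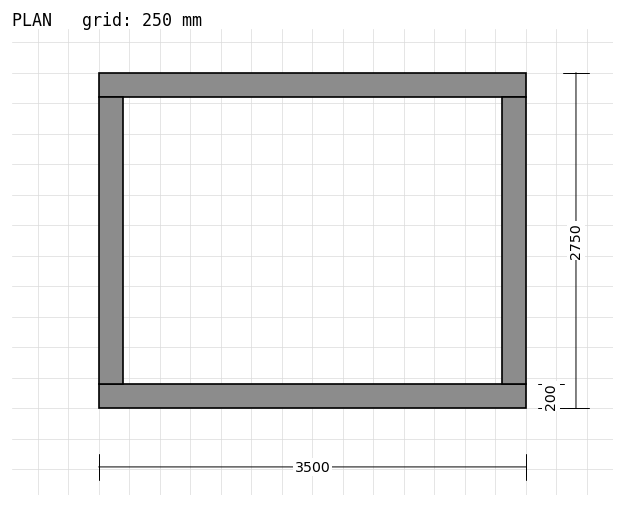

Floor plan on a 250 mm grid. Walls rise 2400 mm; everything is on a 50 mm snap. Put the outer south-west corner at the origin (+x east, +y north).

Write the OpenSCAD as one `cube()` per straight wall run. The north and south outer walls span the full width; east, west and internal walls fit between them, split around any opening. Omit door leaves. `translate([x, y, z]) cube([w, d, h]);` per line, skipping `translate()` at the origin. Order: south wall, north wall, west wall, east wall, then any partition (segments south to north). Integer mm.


cube([3500, 200, 2400]);
translate([0, 2550, 0]) cube([3500, 200, 2400]);
translate([0, 200, 0]) cube([200, 2350, 2400]);
translate([3300, 200, 0]) cube([200, 2350, 2400]);


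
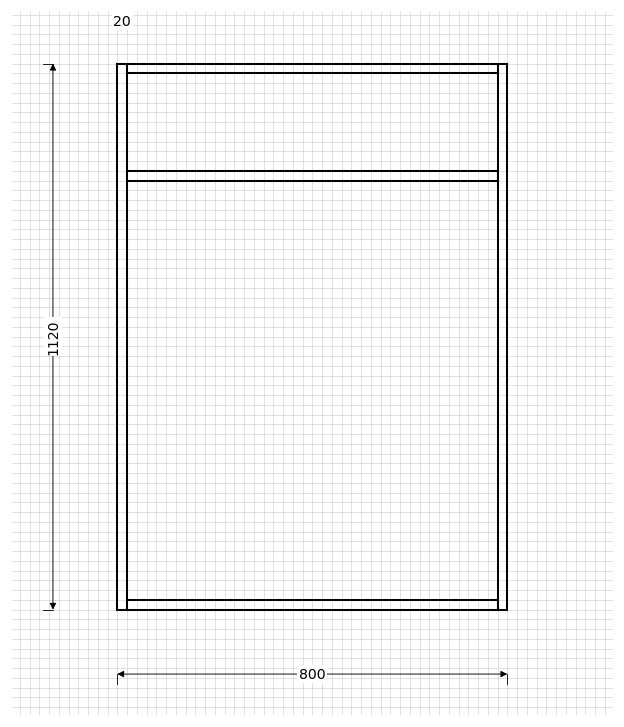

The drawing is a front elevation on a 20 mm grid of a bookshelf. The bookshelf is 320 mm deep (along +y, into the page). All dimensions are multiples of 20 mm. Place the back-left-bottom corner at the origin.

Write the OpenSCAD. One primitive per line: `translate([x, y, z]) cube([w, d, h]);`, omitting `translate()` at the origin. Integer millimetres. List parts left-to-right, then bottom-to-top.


cube([20, 320, 1120]);
translate([20, 0, 0]) cube([760, 320, 20]);
translate([20, 0, 880]) cube([760, 320, 20]);
translate([20, 0, 1100]) cube([760, 320, 20]);
translate([780, 0, 0]) cube([20, 320, 1120]);


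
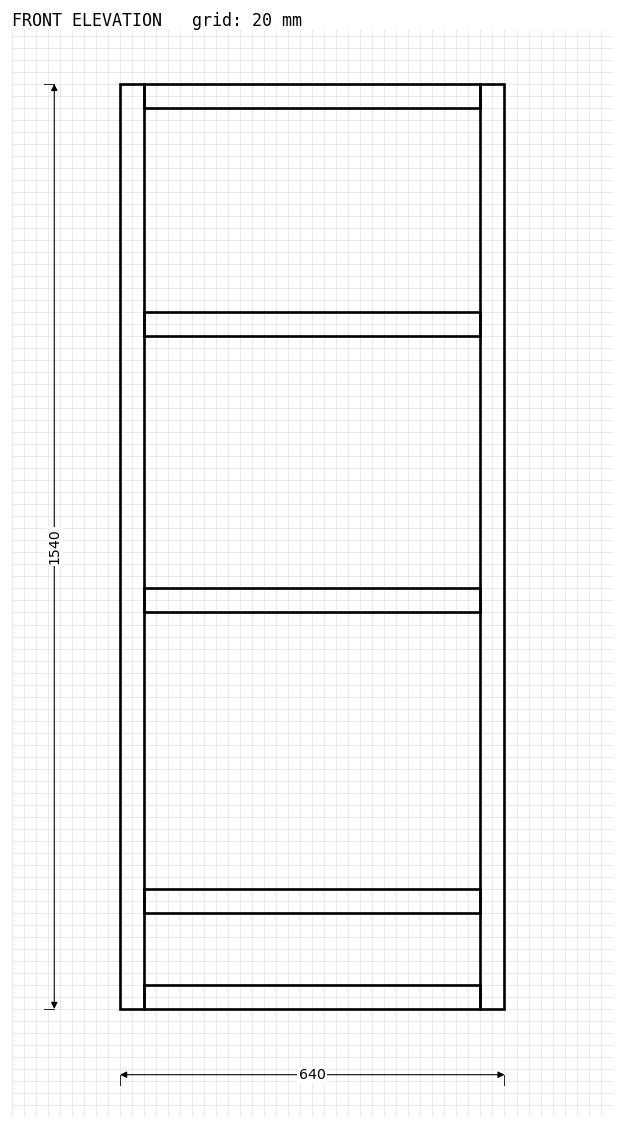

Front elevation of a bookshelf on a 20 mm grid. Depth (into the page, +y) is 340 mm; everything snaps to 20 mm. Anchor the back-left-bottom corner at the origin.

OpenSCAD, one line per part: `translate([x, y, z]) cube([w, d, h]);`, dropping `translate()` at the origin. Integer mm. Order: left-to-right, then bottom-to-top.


cube([40, 340, 1540]);
translate([40, 0, 0]) cube([560, 340, 40]);
translate([40, 0, 160]) cube([560, 340, 40]);
translate([40, 0, 660]) cube([560, 340, 40]);
translate([40, 0, 1120]) cube([560, 340, 40]);
translate([40, 0, 1500]) cube([560, 340, 40]);
translate([600, 0, 0]) cube([40, 340, 1540]);
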